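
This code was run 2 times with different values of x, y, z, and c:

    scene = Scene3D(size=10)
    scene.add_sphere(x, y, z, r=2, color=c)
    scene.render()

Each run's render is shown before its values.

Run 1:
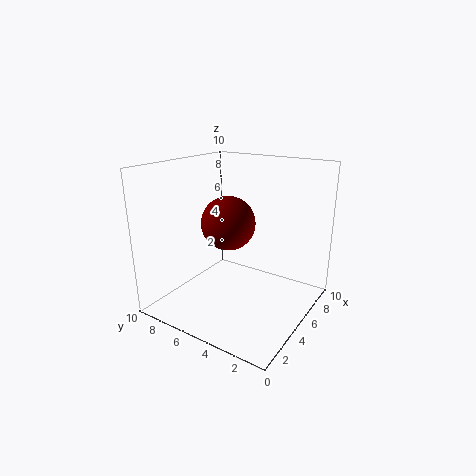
x = 6
y = 6.5
z = 5.5
c = 'maroon'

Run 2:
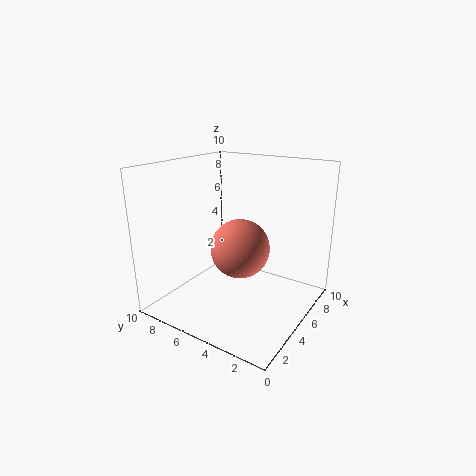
x = 4.5
y = 4.5
z = 4.5
c = 'salmon'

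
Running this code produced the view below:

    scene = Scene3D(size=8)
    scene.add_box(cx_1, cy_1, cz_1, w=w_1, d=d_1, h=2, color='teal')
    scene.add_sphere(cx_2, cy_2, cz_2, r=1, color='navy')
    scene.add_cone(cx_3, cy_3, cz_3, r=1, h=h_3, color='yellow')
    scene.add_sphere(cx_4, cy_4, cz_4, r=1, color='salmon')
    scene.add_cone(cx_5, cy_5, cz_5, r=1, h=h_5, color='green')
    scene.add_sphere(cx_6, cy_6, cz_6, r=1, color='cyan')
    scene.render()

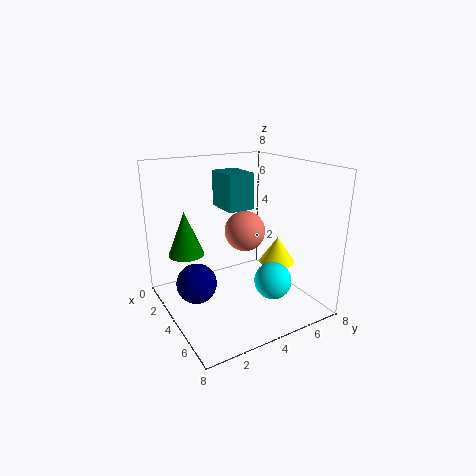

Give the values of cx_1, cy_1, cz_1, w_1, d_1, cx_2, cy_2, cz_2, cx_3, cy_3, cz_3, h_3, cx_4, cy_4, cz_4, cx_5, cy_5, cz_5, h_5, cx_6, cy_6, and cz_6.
cx_1 = 2, cy_1 = 3.5, cz_1 = 5.5, w_1 = 2, d_1 = 1.5, cx_2 = 5, cy_2 = 1, cz_2 = 2.5, cx_3 = 5, cy_3 = 6, cz_3 = 2.5, h_3 = 1.5, cx_4 = 5.5, cy_4 = 3.5, cz_4 = 5, cx_5 = 2.5, cy_5 = 1.5, cz_5 = 3, h_5 = 2.5, cx_6 = 6, cy_6 = 5, cz_6 = 2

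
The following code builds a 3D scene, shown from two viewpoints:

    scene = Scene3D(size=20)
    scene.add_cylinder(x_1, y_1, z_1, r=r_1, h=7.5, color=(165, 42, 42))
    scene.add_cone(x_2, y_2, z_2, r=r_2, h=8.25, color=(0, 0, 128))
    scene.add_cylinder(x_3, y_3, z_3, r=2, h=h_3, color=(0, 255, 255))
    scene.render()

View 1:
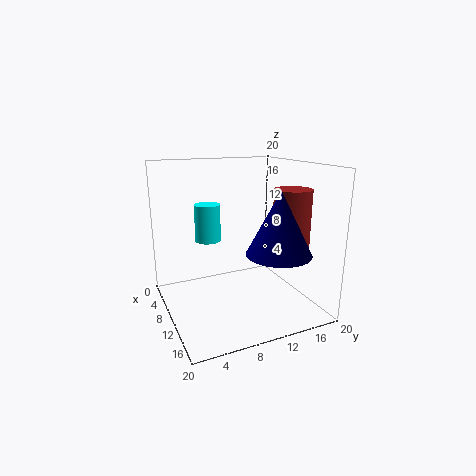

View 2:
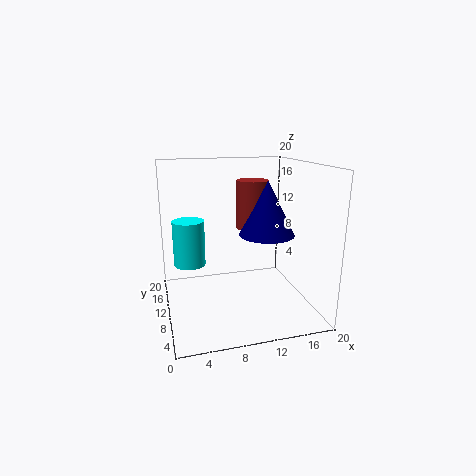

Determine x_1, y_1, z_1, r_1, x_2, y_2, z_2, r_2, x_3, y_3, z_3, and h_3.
x_1 = 14
y_1 = 16
z_1 = 9.5
r_1 = 2.5
x_2 = 15.5
y_2 = 13.25
z_2 = 9
r_2 = 4.25
x_3 = 3
y_3 = 8
z_3 = 7.75
h_3 = 5.75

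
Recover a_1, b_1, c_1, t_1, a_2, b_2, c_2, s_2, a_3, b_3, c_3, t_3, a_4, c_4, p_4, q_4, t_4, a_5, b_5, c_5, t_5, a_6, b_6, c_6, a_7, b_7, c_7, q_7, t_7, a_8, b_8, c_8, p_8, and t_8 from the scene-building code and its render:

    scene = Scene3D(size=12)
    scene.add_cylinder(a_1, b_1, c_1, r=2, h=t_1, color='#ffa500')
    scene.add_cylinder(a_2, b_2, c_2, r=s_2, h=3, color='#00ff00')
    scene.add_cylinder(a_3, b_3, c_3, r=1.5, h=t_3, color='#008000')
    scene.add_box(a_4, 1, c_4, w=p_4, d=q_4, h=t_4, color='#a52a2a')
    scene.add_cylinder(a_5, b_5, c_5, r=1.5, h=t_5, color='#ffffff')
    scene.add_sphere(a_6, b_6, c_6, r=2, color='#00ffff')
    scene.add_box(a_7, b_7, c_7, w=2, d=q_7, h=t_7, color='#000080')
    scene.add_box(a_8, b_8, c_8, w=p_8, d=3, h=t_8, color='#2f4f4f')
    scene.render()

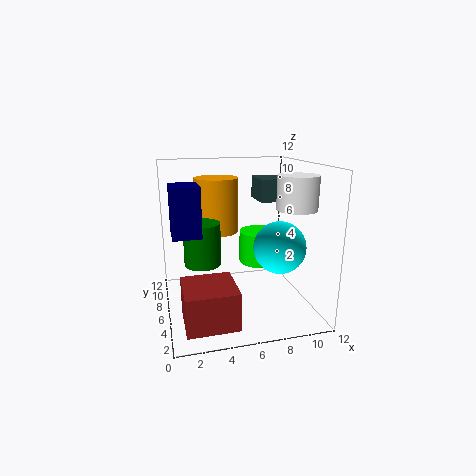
a_1 = 5; b_1 = 10; c_1 = 5.5; t_1 = 5; a_2 = 9; b_2 = 9; c_2 = 2.5; s_2 = 2; a_3 = 3; b_3 = 6; c_3 = 4; t_3 = 3.5; a_4 = 1; c_4 = 0.5; p_4 = 4; q_4 = 4; t_4 = 3; a_5 = 9.5; b_5 = 2.5; c_5 = 9; t_5 = 2.5; a_6 = 8.5; b_6 = 3; c_6 = 6; a_7 = 0.5; b_7 = 2; c_7 = 7.5; q_7 = 2.5; t_7 = 3.5; a_8 = 8.5; b_8 = 7.5; c_8 = 8.5; p_8 = 3.5; t_8 = 2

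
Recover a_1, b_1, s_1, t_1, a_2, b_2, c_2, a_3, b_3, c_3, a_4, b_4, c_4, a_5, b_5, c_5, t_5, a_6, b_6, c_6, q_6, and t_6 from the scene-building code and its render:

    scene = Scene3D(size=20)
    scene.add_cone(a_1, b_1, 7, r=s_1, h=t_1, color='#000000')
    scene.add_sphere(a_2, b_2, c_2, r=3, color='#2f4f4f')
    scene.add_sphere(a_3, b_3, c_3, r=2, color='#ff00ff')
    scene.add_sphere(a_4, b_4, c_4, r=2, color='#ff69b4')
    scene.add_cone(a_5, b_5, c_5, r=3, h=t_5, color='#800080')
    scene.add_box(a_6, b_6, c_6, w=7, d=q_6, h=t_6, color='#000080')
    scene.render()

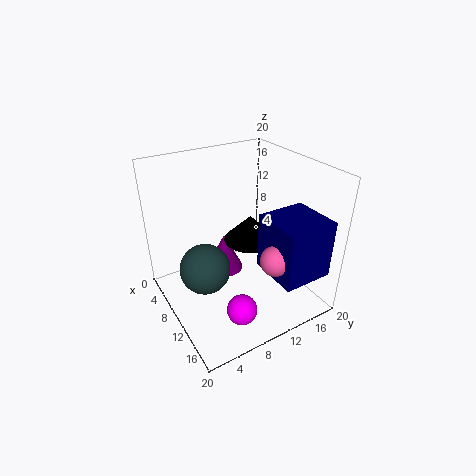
a_1 = 7; b_1 = 14; s_1 = 4; t_1 = 4; a_2 = 14; b_2 = 3; c_2 = 10; a_3 = 16; b_3 = 7; c_3 = 3; a_4 = 16; b_4 = 12; c_4 = 9; a_5 = 4; b_5 = 11; c_5 = 1; t_5 = 6; a_6 = 12; b_6 = 12; c_6 = 6; q_6 = 7; t_6 = 8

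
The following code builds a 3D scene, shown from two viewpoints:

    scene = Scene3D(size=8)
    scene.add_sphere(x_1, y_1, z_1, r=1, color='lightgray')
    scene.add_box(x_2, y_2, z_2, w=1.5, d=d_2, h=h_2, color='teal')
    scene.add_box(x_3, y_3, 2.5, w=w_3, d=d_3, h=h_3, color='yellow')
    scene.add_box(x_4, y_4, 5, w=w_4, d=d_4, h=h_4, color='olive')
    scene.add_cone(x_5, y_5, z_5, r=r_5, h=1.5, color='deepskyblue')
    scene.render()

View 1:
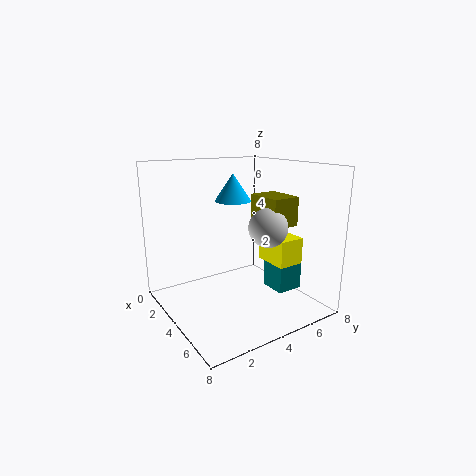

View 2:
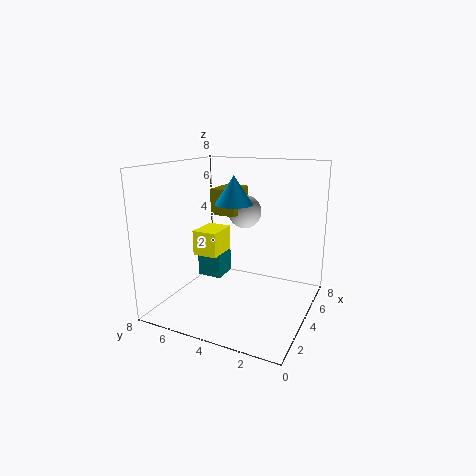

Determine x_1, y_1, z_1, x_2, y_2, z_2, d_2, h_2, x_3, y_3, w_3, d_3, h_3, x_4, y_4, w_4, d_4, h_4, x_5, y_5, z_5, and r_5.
x_1 = 6; y_1 = 4.5; z_1 = 5; x_2 = 4.5; y_2 = 5.5; z_2 = 1; d_2 = 1.5; h_2 = 1.5; x_3 = 4; y_3 = 5.5; w_3 = 2; d_3 = 1.5; h_3 = 1.5; x_4 = 4.5; y_4 = 4.5; w_4 = 2; d_4 = 1.5; h_4 = 1.5; x_5 = 3.5; y_5 = 4; z_5 = 6; r_5 = 1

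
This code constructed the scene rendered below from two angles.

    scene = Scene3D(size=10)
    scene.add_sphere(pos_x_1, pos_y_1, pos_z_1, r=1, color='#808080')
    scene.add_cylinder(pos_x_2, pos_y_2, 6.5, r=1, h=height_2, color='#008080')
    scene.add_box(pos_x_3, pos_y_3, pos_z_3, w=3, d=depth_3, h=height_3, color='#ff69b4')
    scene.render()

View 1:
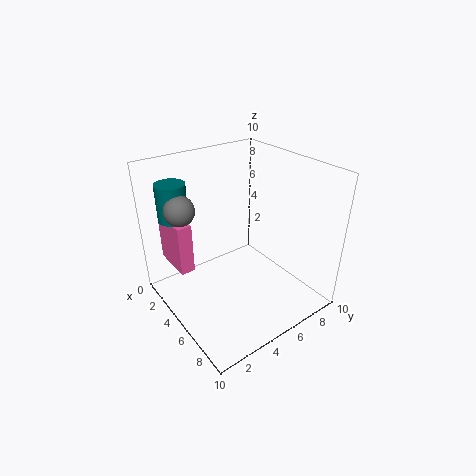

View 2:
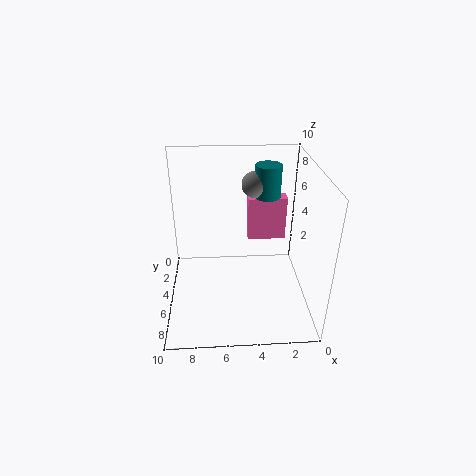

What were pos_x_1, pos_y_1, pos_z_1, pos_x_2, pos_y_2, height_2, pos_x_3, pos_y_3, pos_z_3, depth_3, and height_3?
pos_x_1 = 3.5
pos_y_1 = 1.5
pos_z_1 = 7.5
pos_x_2 = 2.5
pos_y_2 = 1.5
height_2 = 2.5
pos_x_3 = 1
pos_y_3 = 1
pos_z_3 = 3
depth_3 = 1
height_3 = 3.5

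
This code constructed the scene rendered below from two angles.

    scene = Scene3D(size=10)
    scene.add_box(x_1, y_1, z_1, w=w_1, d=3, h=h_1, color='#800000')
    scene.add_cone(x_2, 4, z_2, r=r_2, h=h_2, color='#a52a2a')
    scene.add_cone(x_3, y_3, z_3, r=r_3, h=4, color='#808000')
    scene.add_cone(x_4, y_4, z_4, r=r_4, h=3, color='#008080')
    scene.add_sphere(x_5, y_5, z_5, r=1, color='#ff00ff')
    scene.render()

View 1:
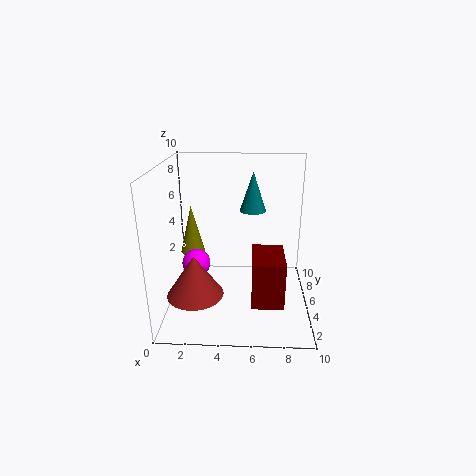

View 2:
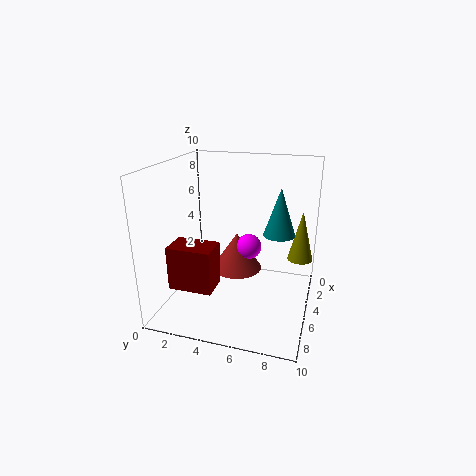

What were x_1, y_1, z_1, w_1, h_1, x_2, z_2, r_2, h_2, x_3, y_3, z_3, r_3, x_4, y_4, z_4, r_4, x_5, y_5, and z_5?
x_1 = 6
y_1 = 1
z_1 = 2
w_1 = 2
h_1 = 3
x_2 = 2
z_2 = 1
r_2 = 2
h_2 = 3
x_3 = 1
y_3 = 9
z_3 = 2
r_3 = 1
x_4 = 6
y_4 = 8
z_4 = 6
r_4 = 1
x_5 = 2
y_5 = 5
z_5 = 3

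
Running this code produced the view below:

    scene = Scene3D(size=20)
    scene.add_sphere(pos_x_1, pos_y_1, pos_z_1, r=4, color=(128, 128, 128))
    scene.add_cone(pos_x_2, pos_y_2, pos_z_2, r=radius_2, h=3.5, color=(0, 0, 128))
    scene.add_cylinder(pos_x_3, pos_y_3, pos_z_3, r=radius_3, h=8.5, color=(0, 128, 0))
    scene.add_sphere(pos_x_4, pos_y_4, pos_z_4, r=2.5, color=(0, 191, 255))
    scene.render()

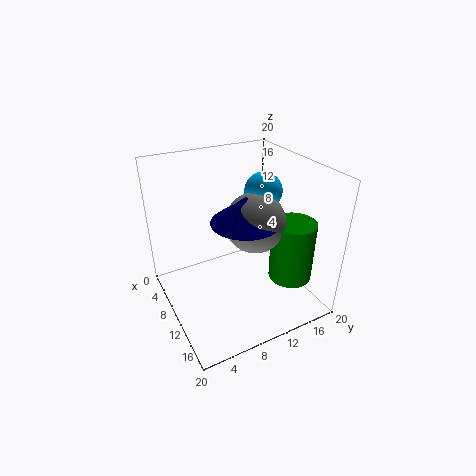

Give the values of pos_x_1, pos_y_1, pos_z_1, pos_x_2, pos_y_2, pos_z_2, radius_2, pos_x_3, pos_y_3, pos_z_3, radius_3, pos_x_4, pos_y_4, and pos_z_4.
pos_x_1 = 12, pos_y_1 = 11.5, pos_z_1 = 13, pos_x_2 = 12, pos_y_2 = 10, pos_z_2 = 13.5, radius_2 = 4.5, pos_x_3 = 14.5, pos_y_3 = 16, pos_z_3 = 4.5, radius_3 = 3, pos_x_4 = 10.5, pos_y_4 = 13.5, pos_z_4 = 16.5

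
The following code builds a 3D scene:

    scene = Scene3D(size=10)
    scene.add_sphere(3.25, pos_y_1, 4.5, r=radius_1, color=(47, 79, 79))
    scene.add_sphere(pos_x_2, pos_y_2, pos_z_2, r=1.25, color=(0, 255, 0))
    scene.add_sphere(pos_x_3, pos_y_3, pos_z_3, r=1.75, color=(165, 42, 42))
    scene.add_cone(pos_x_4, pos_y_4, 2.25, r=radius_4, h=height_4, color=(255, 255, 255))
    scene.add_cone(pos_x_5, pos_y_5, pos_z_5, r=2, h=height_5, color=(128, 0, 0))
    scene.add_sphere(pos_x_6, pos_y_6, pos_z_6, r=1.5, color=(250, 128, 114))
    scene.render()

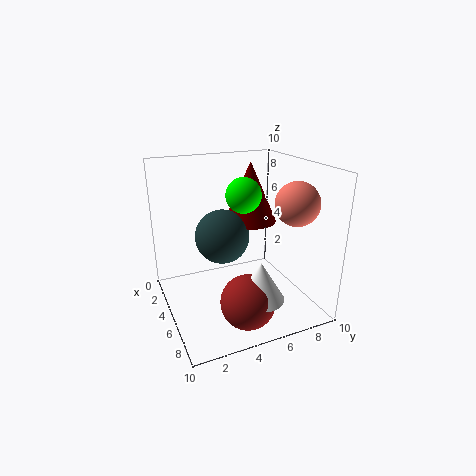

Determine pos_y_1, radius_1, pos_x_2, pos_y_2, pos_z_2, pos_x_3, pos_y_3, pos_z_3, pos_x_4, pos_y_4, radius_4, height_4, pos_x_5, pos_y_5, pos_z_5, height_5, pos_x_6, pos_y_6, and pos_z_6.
pos_y_1 = 4.5; radius_1 = 2; pos_x_2 = 4.25; pos_y_2 = 5.75; pos_z_2 = 7.75; pos_x_3 = 8.25; pos_y_3 = 4.25; pos_z_3 = 2; pos_x_4 = 8.5; pos_y_4 = 5; radius_4 = 1.5; height_4 = 2.5; pos_x_5 = 2.75; pos_y_5 = 7; pos_z_5 = 5.25; height_5 = 4.5; pos_x_6 = 6.75; pos_y_6 = 8.5; pos_z_6 = 7.5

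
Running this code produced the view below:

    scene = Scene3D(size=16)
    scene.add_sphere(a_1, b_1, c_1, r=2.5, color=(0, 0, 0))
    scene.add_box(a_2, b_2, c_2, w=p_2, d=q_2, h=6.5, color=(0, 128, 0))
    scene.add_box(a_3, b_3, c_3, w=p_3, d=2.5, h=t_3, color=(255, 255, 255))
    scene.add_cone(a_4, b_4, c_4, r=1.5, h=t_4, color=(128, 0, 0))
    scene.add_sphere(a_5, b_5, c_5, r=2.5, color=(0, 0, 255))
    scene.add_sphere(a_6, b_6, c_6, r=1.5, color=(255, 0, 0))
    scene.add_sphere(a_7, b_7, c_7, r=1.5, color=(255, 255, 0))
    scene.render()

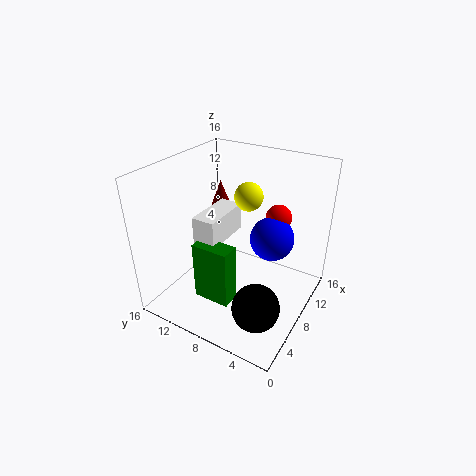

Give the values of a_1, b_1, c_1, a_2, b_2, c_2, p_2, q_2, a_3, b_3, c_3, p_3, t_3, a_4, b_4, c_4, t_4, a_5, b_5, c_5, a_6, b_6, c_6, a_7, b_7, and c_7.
a_1 = 4, b_1 = 3.5, c_1 = 3, a_2 = 3, b_2 = 6.5, c_2 = 2.5, p_2 = 2, q_2 = 4, a_3 = 4, b_3 = 8.5, c_3 = 8.5, p_3 = 5.5, t_3 = 3, a_4 = 13, b_4 = 13.5, c_4 = 8, t_4 = 4, a_5 = 10.5, b_5 = 5, c_5 = 7.5, a_6 = 12, b_6 = 5, c_6 = 9.5, a_7 = 8.5, b_7 = 7, c_7 = 13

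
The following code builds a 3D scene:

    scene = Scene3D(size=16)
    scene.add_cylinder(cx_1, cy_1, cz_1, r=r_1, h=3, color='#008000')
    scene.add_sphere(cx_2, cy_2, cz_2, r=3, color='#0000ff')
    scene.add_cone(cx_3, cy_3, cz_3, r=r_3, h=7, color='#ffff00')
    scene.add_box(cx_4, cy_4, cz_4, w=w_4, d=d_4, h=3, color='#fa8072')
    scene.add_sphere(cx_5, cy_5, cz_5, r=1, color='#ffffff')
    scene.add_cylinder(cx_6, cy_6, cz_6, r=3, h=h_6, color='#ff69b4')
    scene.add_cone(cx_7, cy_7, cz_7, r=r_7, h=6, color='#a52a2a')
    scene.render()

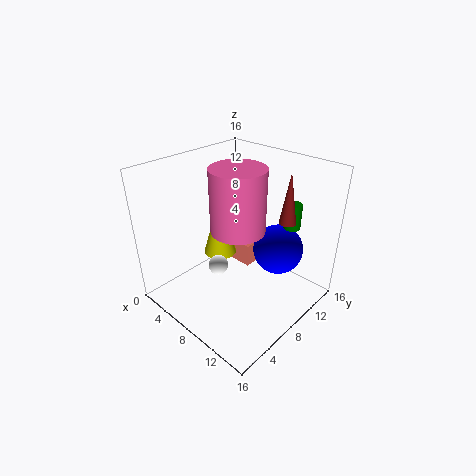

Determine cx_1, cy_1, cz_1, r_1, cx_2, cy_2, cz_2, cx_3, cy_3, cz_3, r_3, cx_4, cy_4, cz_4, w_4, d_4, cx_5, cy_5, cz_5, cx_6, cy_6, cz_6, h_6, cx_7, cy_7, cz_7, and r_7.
cx_1 = 11, cy_1 = 14, cz_1 = 8, r_1 = 1, cx_2 = 10, cy_2 = 13, cz_2 = 5, cx_3 = 4, cy_3 = 9, cz_3 = 4, r_3 = 2, cx_4 = 2, cy_4 = 12, cz_4 = 1, w_4 = 4, d_4 = 2, cx_5 = 9, cy_5 = 4, cz_5 = 7, cx_6 = 8, cy_6 = 8, cz_6 = 9, h_6 = 7, cx_7 = 11, cy_7 = 13, cz_7 = 9, r_7 = 1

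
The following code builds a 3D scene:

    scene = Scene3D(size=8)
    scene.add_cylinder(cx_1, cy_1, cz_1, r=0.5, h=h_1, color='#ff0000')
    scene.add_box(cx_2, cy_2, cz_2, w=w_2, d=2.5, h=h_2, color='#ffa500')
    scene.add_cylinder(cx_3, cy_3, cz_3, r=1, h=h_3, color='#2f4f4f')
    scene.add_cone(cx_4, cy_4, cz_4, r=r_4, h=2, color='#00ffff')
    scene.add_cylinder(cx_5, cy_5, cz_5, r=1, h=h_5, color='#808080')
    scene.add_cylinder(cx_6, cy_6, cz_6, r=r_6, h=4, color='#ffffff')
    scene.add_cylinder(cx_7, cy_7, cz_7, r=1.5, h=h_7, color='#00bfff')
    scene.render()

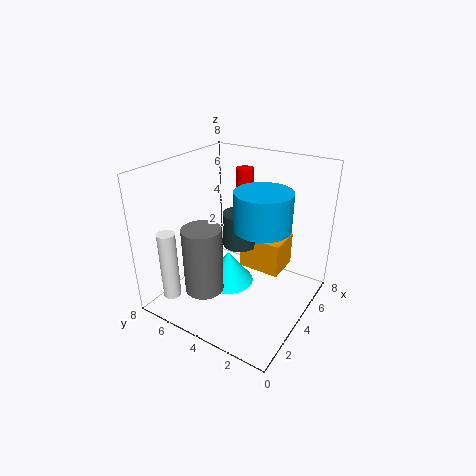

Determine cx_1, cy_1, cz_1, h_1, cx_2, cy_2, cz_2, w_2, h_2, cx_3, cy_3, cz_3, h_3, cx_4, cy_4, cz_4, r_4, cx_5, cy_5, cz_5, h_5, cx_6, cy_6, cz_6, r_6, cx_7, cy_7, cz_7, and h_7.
cx_1 = 5.5; cy_1 = 4.5; cz_1 = 6; h_1 = 1.5; cx_2 = 5; cy_2 = 2; cz_2 = 1.5; w_2 = 2; h_2 = 2; cx_3 = 5; cy_3 = 4.5; cz_3 = 3; h_3 = 2; cx_4 = 4.5; cy_4 = 5; cz_4 = 0.5; r_4 = 1.5; cx_5 = 1.5; cy_5 = 4.5; cz_5 = 2; h_5 = 3.5; cx_6 = 1.5; cy_6 = 7; cz_6 = 0.5; r_6 = 0.5; cx_7 = 4; cy_7 = 2.5; cz_7 = 5; h_7 = 2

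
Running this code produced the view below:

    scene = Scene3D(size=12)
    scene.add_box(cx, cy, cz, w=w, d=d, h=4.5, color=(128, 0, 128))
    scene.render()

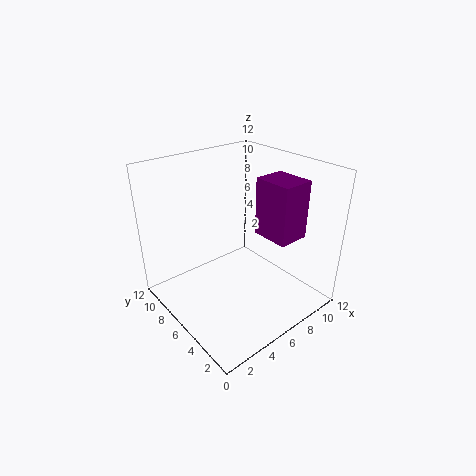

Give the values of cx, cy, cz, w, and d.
cx = 6.5, cy = 1.5, cz = 7, w = 2.5, d = 3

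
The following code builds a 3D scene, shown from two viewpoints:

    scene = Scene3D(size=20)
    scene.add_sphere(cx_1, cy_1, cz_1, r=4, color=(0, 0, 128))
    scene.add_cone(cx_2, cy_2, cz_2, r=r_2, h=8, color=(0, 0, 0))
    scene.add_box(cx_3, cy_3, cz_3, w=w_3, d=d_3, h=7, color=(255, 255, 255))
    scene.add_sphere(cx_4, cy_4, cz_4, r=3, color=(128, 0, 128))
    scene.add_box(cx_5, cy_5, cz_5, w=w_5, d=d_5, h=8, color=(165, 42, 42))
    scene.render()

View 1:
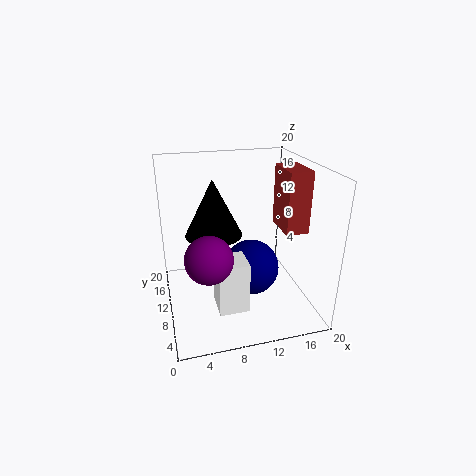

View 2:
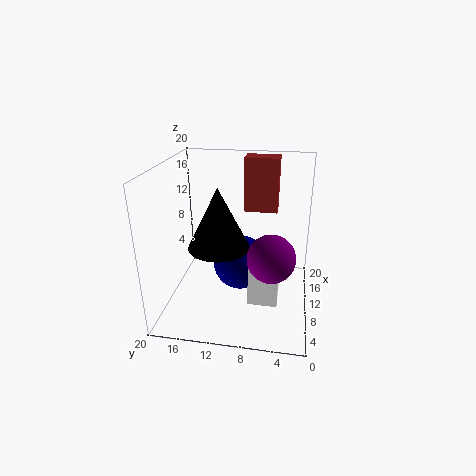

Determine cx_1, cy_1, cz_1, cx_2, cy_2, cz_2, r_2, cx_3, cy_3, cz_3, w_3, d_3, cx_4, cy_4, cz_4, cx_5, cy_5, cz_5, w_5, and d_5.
cx_1 = 12, cy_1 = 10, cz_1 = 5, cx_2 = 7, cy_2 = 12, cz_2 = 10, r_2 = 4, cx_3 = 6, cy_3 = 4, cz_3 = 2, w_3 = 4, d_3 = 4, cx_4 = 5, cy_4 = 5, cz_4 = 10, cx_5 = 15, cy_5 = 5, cz_5 = 12, w_5 = 3, d_5 = 5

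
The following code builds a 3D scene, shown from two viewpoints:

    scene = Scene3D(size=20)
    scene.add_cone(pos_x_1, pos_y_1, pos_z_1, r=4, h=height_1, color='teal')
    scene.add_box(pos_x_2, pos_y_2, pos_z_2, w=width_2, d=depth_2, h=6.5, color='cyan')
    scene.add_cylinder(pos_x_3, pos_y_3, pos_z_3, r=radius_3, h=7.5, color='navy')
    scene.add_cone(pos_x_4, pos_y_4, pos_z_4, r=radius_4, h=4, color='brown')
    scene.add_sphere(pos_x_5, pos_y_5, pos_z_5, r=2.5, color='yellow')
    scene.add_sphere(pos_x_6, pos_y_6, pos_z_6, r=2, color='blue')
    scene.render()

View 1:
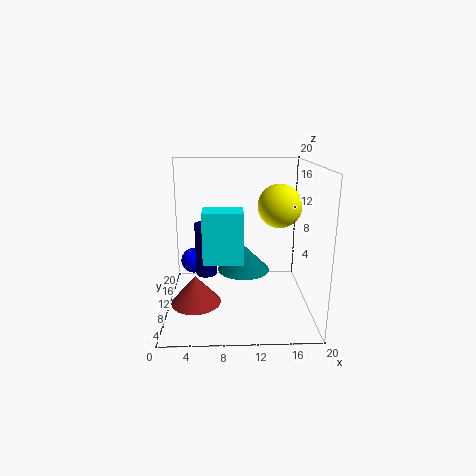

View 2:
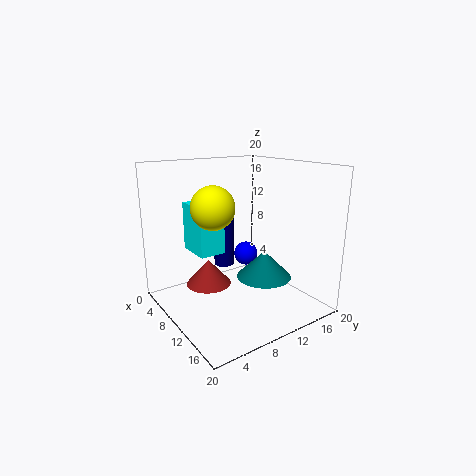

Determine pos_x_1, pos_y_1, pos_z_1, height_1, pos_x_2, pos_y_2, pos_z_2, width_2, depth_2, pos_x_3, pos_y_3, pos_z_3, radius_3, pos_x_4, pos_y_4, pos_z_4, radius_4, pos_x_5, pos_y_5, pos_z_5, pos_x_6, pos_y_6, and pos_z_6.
pos_x_1 = 11, pos_y_1 = 14, pos_z_1 = 3.5, height_1 = 4, pos_x_2 = 5.5, pos_y_2 = 4, pos_z_2 = 8.5, width_2 = 5, depth_2 = 3.5, pos_x_3 = 5.5, pos_y_3 = 10.5, pos_z_3 = 4.5, radius_3 = 1.5, pos_x_4 = 4, pos_y_4 = 8.5, pos_z_4 = 1, radius_4 = 3.5, pos_x_5 = 14.5, pos_y_5 = 3.5, pos_z_5 = 16, pos_x_6 = 3, pos_y_6 = 16.5, pos_z_6 = 4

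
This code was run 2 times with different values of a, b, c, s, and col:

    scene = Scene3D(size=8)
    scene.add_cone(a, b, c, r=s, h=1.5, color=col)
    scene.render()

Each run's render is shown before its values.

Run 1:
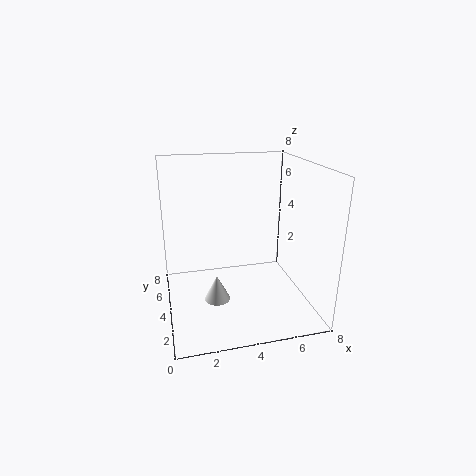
a = 2.75, b = 4, c = 0.25, s = 0.75, col = 'white'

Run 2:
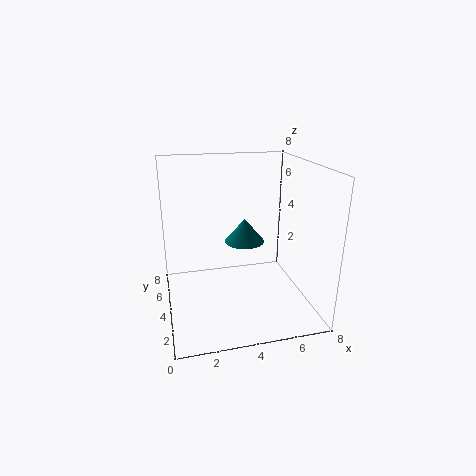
a = 5, b = 6.25, c = 2.75, s = 1.25, col = 'teal'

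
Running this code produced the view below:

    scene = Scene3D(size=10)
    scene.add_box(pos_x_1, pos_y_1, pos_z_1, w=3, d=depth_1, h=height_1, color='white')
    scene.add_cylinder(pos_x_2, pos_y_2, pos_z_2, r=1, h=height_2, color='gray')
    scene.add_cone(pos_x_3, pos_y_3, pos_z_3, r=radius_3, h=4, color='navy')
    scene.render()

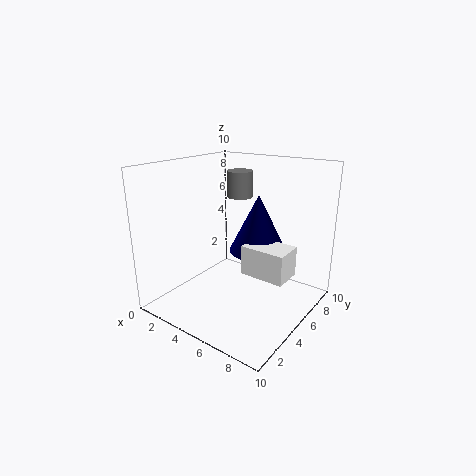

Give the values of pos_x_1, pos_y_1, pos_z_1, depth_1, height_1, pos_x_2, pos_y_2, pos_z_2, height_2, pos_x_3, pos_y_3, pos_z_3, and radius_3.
pos_x_1 = 6
pos_y_1 = 4
pos_z_1 = 3
depth_1 = 2
height_1 = 2
pos_x_2 = 3
pos_y_2 = 8
pos_z_2 = 7
height_2 = 2
pos_x_3 = 6
pos_y_3 = 6
pos_z_3 = 4
radius_3 = 2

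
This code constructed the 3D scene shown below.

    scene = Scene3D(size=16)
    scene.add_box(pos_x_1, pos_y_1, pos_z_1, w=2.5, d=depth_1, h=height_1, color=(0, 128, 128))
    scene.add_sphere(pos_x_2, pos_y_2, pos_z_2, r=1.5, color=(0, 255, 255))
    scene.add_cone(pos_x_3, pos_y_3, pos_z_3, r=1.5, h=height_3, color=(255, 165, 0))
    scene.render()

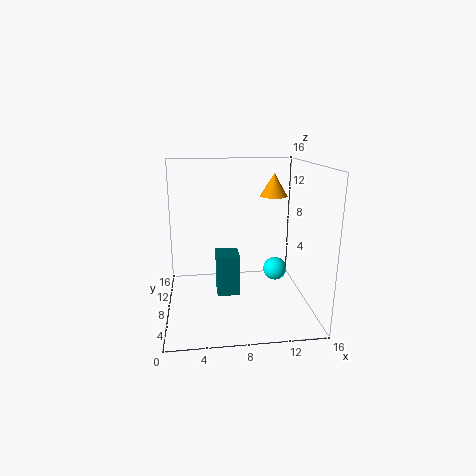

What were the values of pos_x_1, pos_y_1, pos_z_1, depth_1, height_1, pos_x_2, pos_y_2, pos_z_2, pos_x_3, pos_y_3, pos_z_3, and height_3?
pos_x_1 = 5.5; pos_y_1 = 6; pos_z_1 = 2; depth_1 = 3; height_1 = 4.5; pos_x_2 = 13.5; pos_y_2 = 12.5; pos_z_2 = 2; pos_x_3 = 12; pos_y_3 = 8.5; pos_z_3 = 12.5; height_3 = 2.5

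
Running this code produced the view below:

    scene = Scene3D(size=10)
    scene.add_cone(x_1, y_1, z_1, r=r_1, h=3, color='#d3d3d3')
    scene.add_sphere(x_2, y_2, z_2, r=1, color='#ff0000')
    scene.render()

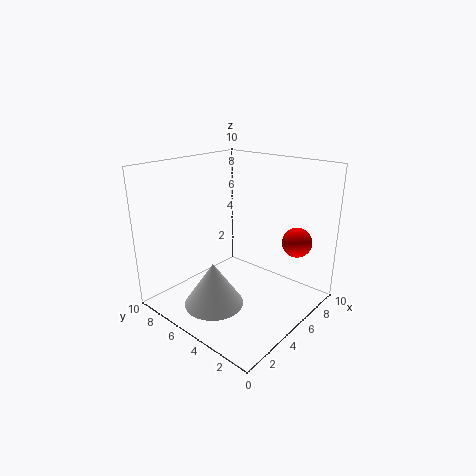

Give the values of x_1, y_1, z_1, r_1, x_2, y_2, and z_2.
x_1 = 2.5
y_1 = 5
z_1 = 1
r_1 = 2
x_2 = 7
y_2 = 1.5
z_2 = 5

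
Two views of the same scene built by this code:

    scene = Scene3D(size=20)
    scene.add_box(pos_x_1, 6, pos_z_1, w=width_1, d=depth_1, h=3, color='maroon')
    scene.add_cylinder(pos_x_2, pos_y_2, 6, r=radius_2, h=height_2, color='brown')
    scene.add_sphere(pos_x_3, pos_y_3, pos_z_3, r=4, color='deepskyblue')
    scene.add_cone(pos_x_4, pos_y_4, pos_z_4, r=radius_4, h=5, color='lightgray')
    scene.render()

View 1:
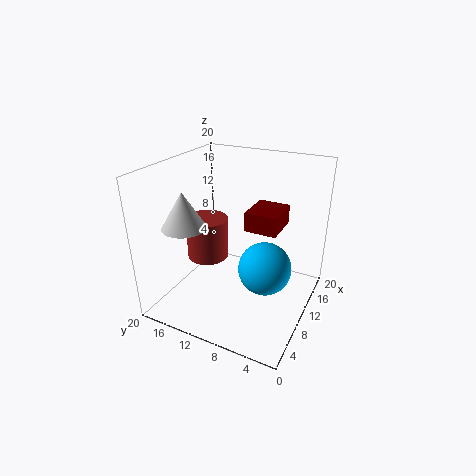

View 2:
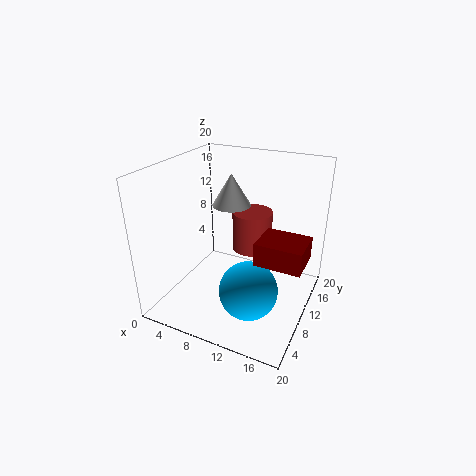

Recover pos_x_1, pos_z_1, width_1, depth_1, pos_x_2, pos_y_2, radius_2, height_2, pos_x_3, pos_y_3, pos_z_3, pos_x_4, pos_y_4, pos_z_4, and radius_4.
pos_x_1 = 14; pos_z_1 = 9; width_1 = 6; depth_1 = 5; pos_x_2 = 10; pos_y_2 = 15; radius_2 = 3; height_2 = 6; pos_x_3 = 13; pos_y_3 = 7; pos_z_3 = 4; pos_x_4 = 6; pos_y_4 = 16; pos_z_4 = 12; radius_4 = 3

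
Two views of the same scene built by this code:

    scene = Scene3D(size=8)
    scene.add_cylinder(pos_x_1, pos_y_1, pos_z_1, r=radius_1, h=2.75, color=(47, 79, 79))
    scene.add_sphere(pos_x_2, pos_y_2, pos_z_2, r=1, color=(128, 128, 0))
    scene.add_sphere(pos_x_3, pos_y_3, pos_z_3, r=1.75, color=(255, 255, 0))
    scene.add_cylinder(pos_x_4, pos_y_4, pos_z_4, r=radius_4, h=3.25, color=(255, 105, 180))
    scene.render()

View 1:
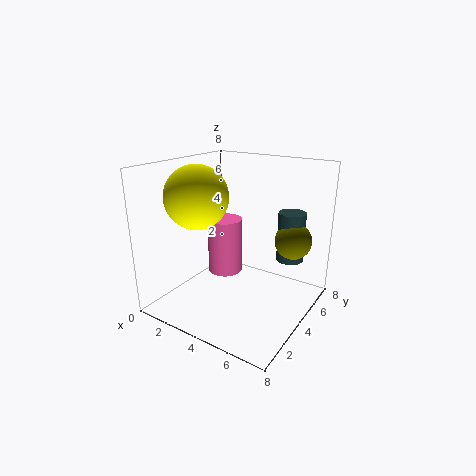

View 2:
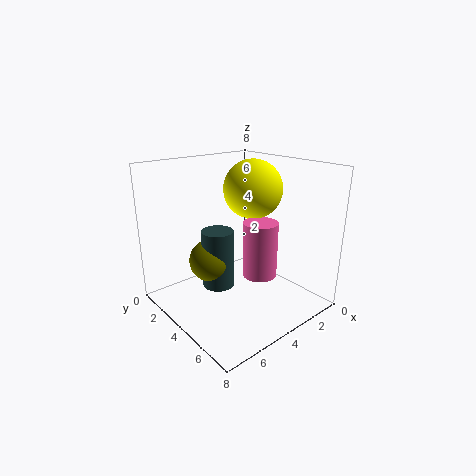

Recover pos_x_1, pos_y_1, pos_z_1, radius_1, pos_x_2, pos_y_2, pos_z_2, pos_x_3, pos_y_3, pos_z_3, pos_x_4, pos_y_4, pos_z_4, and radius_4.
pos_x_1 = 6.5
pos_y_1 = 5.5
pos_z_1 = 2.75
radius_1 = 0.75
pos_x_2 = 6.75
pos_y_2 = 5.25
pos_z_2 = 4
pos_x_3 = 2
pos_y_3 = 3
pos_z_3 = 6.25
pos_x_4 = 2.75
pos_y_4 = 4.5
pos_z_4 = 1.5
radius_4 = 1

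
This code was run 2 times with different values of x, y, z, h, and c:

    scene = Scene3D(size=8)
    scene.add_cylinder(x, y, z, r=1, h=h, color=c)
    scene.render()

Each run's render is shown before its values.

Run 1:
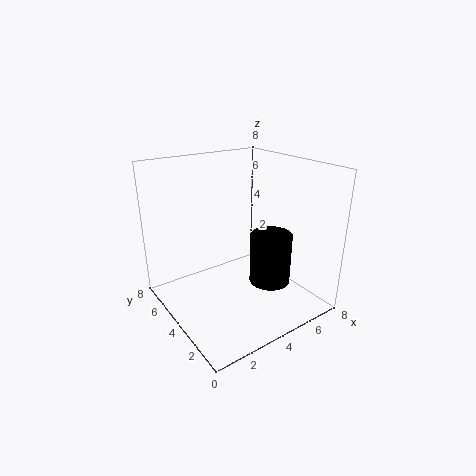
x = 4
y = 1.25
z = 2.75
h = 2.5
c = 'black'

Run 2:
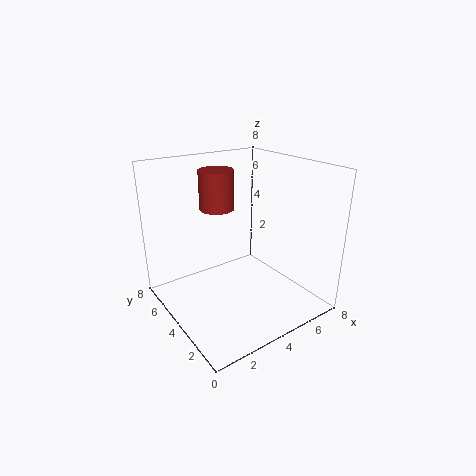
x = 3.75
y = 5.75
z = 5.25
h = 2.25
c = 'brown'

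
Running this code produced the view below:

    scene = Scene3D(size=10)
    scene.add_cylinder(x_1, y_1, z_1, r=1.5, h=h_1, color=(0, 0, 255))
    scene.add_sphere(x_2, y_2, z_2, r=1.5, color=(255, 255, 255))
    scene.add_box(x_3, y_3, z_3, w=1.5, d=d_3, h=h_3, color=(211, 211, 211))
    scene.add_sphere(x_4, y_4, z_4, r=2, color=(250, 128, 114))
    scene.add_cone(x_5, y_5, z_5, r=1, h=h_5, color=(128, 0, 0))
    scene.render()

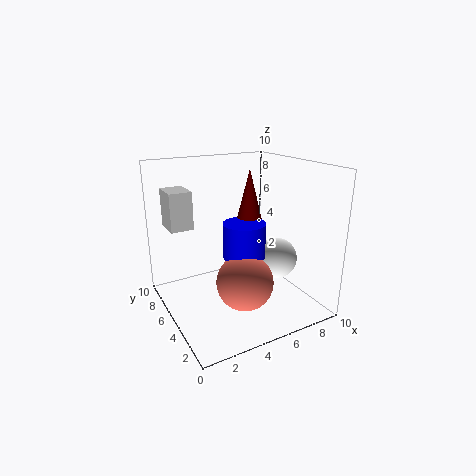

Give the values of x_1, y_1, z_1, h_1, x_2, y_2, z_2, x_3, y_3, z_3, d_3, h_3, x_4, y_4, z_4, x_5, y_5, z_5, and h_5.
x_1 = 5.5; y_1 = 5; z_1 = 3.5; h_1 = 2.5; x_2 = 8; y_2 = 4.5; z_2 = 3; x_3 = 0.5; y_3 = 5.5; z_3 = 6; d_3 = 2; h_3 = 2.5; x_4 = 5; y_4 = 4; z_4 = 2; x_5 = 6.5; y_5 = 6; z_5 = 5.5; h_5 = 4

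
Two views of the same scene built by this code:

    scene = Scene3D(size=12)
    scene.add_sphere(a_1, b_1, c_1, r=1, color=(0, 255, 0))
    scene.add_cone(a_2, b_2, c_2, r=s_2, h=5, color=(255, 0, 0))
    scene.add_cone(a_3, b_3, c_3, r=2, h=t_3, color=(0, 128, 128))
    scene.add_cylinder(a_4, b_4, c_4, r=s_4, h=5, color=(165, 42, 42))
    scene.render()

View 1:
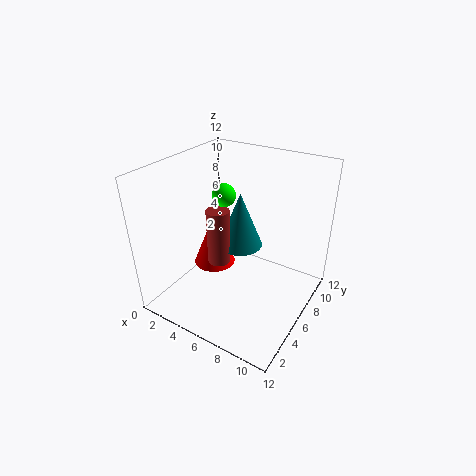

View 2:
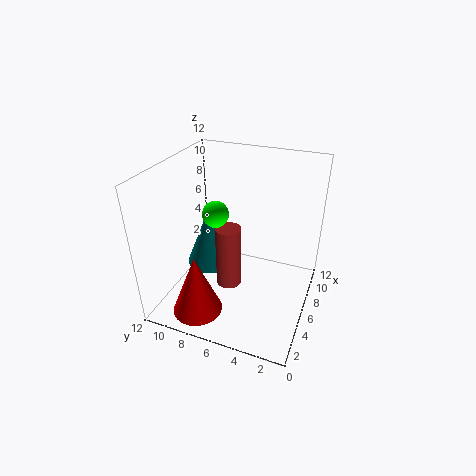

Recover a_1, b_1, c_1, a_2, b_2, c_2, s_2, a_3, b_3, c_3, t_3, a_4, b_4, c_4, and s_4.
a_1 = 4, b_1 = 7, c_1 = 9, a_2 = 2, b_2 = 8, c_2 = 1, s_2 = 2, a_3 = 5, b_3 = 8, c_3 = 4, t_3 = 5, a_4 = 4, b_4 = 6, c_4 = 3, s_4 = 1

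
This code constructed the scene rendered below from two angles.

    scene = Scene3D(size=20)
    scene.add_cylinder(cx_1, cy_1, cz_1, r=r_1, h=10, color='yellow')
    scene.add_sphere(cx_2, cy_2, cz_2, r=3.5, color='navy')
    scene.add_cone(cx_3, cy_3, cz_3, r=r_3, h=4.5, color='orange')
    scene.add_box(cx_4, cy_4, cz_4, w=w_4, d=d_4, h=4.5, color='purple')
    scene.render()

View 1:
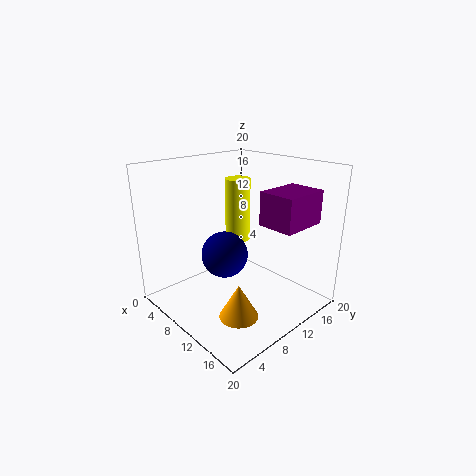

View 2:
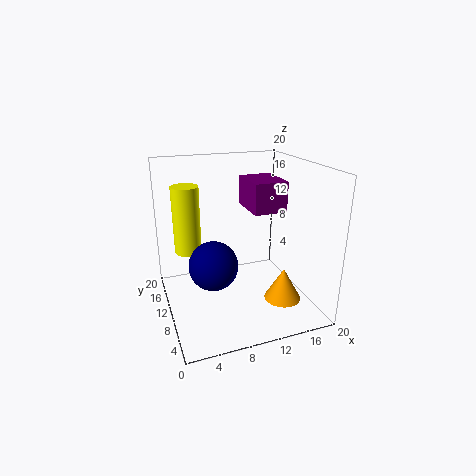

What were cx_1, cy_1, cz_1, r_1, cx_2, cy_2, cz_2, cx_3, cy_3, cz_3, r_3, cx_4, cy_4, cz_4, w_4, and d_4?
cx_1 = 4, cy_1 = 15.5, cz_1 = 6.5, r_1 = 2, cx_2 = 6.5, cy_2 = 10.5, cz_2 = 6, cx_3 = 15, cy_3 = 5.5, cz_3 = 2, r_3 = 2.5, cx_4 = 13, cy_4 = 11, cz_4 = 12.5, w_4 = 5, d_4 = 6.5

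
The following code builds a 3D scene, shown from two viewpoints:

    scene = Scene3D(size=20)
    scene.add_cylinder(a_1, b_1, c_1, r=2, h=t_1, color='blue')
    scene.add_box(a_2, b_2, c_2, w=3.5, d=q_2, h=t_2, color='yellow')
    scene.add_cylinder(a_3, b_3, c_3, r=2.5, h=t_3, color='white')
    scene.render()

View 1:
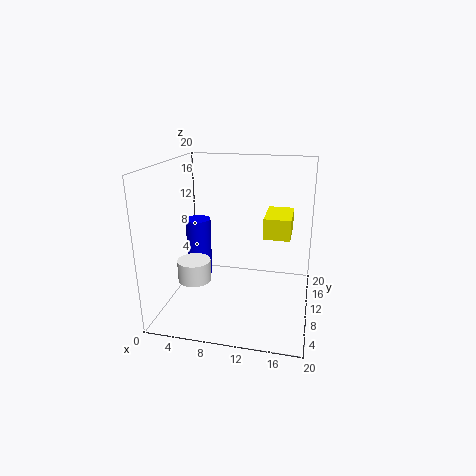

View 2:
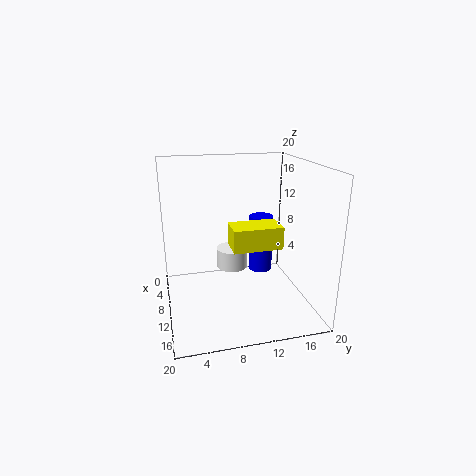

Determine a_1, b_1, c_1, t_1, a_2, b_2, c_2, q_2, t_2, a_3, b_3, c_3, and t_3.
a_1 = 2
b_1 = 16
c_1 = 0.75
t_1 = 9.5
a_2 = 13.75
b_2 = 7.75
c_2 = 11
q_2 = 6
t_2 = 2.75
a_3 = 3
b_3 = 10.75
c_3 = 2.25
t_3 = 3.25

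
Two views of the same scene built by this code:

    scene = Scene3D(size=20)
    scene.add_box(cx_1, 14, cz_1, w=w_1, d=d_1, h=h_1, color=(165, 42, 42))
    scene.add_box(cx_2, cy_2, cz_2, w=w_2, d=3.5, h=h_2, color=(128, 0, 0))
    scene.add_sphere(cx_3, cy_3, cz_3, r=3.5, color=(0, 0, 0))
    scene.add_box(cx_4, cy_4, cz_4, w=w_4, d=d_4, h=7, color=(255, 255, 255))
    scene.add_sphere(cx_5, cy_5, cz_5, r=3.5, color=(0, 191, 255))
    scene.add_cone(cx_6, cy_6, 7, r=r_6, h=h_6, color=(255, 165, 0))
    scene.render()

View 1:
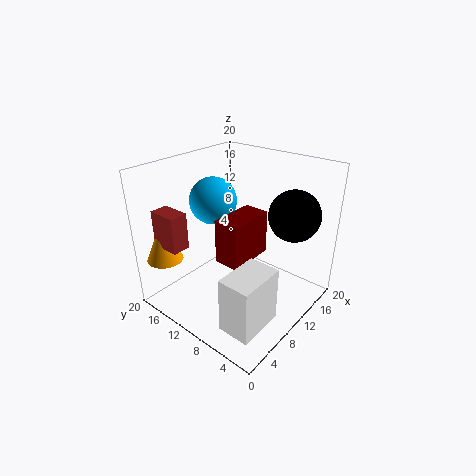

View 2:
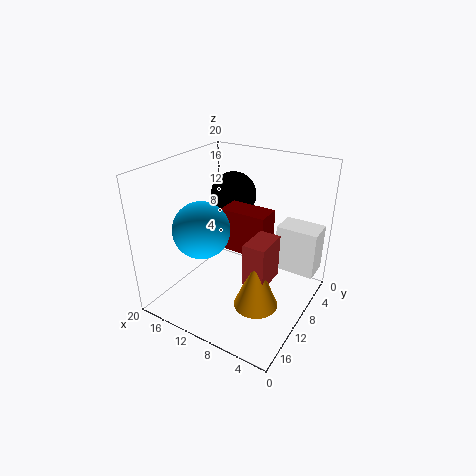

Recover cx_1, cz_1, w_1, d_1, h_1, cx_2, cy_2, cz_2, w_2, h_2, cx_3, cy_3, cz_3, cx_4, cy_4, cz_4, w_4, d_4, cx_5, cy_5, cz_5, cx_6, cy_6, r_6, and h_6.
cx_1 = 2, cz_1 = 9.5, w_1 = 2.5, d_1 = 4, h_1 = 5, cx_2 = 6, cy_2 = 7, cz_2 = 8, w_2 = 6.5, h_2 = 6, cx_3 = 14.5, cy_3 = 4, cz_3 = 13.5, cx_4 = 0.5, cy_4 = 1, cz_4 = 3.5, w_4 = 6, d_4 = 4, cx_5 = 11.5, cy_5 = 16, cz_5 = 13.5, cx_6 = 3, cy_6 = 17.5, r_6 = 2.5, h_6 = 6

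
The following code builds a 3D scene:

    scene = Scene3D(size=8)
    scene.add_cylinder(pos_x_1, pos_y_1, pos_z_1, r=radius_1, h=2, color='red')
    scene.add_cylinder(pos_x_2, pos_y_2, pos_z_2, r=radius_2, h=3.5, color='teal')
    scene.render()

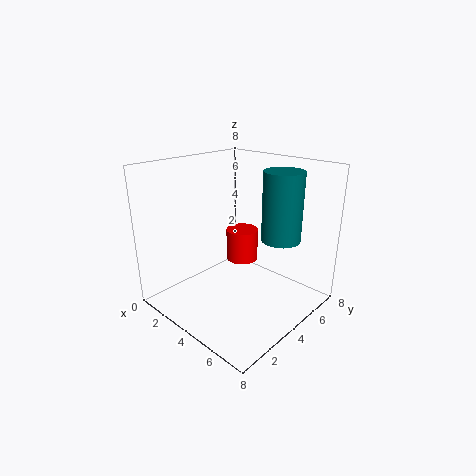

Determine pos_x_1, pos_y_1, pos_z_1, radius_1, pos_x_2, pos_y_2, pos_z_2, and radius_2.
pos_x_1 = 2.5, pos_y_1 = 6, pos_z_1 = 1.5, radius_1 = 1, pos_x_2 = 6.5, pos_y_2 = 4.5, pos_z_2 = 4.5, radius_2 = 1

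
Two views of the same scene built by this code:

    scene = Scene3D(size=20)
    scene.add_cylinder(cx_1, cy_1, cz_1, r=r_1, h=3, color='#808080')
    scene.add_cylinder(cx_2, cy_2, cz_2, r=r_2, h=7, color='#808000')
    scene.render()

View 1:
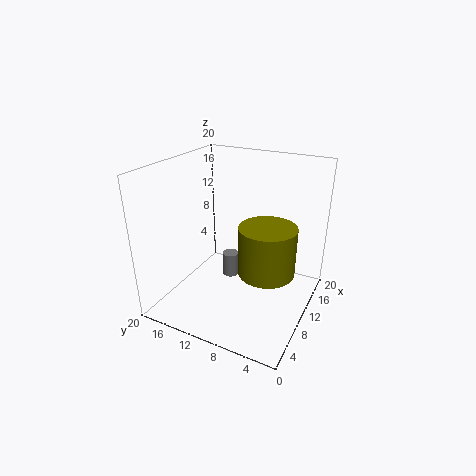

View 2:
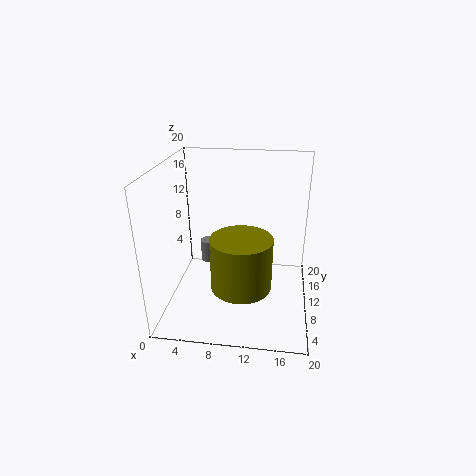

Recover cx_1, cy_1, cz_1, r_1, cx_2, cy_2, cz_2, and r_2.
cx_1 = 6
cy_1 = 9
cz_1 = 7
r_1 = 1
cx_2 = 11
cy_2 = 6
cz_2 = 5
r_2 = 4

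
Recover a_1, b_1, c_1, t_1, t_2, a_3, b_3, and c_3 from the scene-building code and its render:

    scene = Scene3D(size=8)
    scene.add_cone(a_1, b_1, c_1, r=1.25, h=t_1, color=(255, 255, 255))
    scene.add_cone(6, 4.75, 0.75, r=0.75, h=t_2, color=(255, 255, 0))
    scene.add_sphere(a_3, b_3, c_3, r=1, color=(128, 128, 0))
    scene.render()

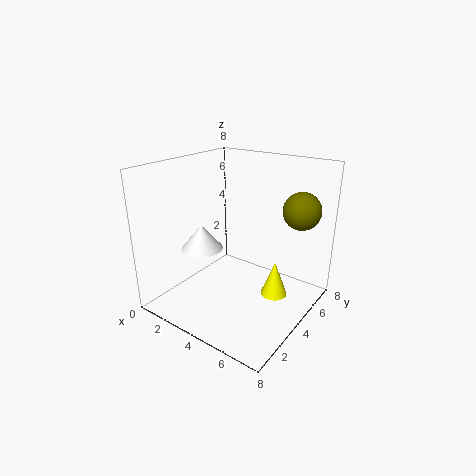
a_1 = 1.5
b_1 = 3.75
c_1 = 2.75
t_1 = 1.5
t_2 = 2
a_3 = 7
b_3 = 5.5
c_3 = 5.75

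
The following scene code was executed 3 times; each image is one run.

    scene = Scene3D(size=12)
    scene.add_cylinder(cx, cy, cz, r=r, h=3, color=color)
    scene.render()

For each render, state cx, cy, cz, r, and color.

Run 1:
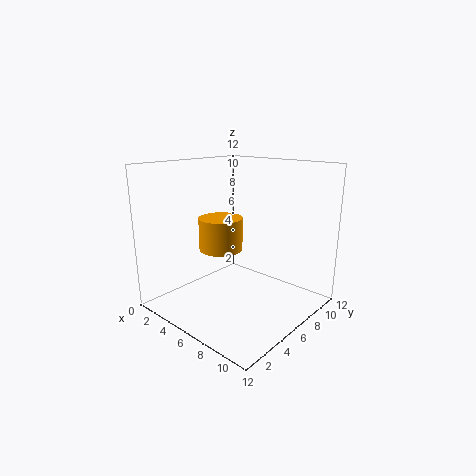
cx = 3
cy = 7
cz = 4
r = 2
color = 'orange'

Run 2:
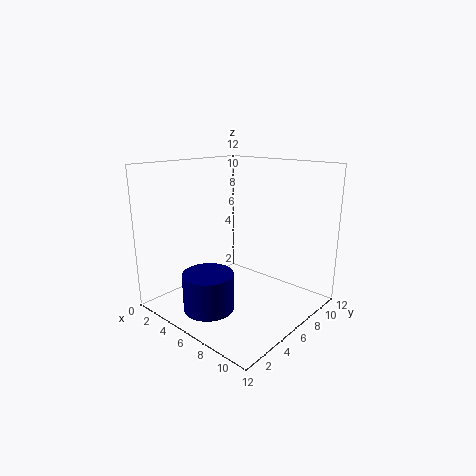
cx = 6
cy = 2.5
cz = 1
r = 2
color = 'navy'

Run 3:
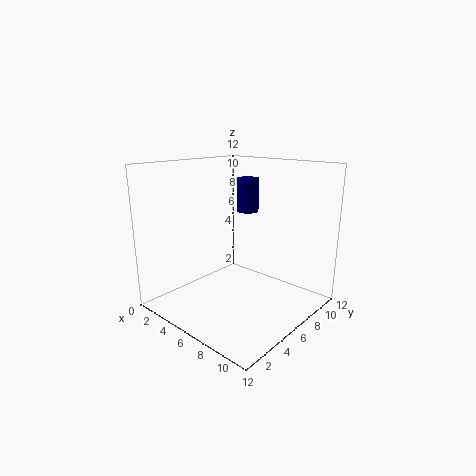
cx = 4.5
cy = 9
cz = 7.5
r = 1
color = 'navy'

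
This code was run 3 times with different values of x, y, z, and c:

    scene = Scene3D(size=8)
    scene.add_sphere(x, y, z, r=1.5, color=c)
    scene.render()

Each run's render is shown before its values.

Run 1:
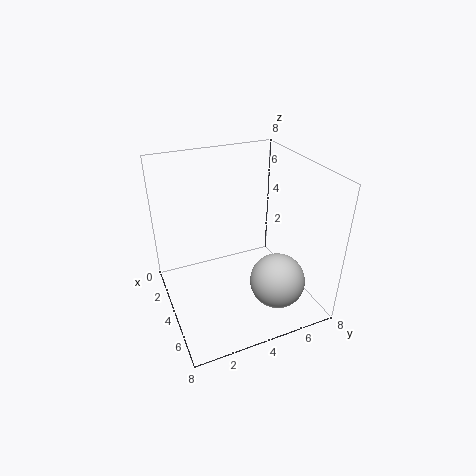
x = 6; y = 5.5; z = 2; c = 'lightgray'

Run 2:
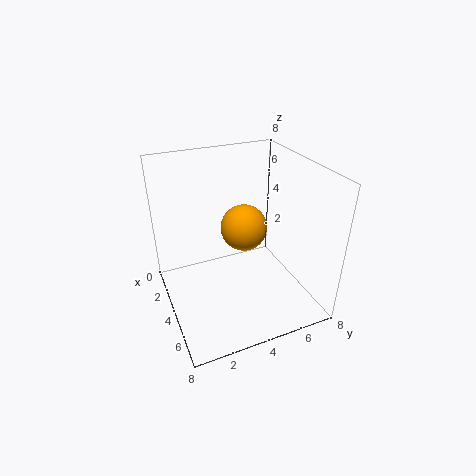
x = 1.5; y = 5.5; z = 3; c = 'orange'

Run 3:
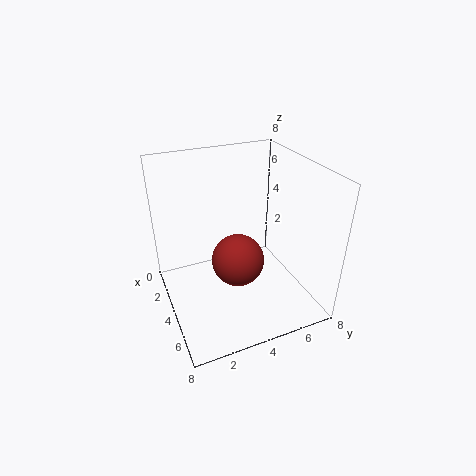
x = 4; y = 4; z = 2.5; c = 'brown'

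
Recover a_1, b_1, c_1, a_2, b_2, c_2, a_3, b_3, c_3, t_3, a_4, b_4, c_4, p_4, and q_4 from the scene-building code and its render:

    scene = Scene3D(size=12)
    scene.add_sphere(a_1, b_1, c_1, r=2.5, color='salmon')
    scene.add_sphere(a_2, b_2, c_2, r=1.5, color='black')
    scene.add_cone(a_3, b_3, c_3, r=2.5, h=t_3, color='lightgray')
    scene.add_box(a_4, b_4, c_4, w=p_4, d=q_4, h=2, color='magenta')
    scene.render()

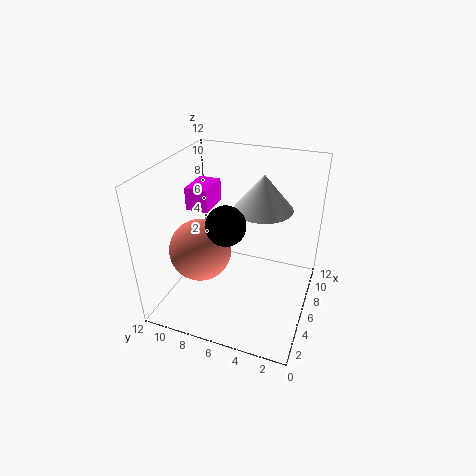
a_1 = 4
b_1 = 8.5
c_1 = 5.5
a_2 = 3.5
b_2 = 6
c_2 = 8.5
a_3 = 8
b_3 = 4.5
c_3 = 8
t_3 = 3
a_4 = 6.5
b_4 = 9
c_4 = 7.5
p_4 = 3
q_4 = 2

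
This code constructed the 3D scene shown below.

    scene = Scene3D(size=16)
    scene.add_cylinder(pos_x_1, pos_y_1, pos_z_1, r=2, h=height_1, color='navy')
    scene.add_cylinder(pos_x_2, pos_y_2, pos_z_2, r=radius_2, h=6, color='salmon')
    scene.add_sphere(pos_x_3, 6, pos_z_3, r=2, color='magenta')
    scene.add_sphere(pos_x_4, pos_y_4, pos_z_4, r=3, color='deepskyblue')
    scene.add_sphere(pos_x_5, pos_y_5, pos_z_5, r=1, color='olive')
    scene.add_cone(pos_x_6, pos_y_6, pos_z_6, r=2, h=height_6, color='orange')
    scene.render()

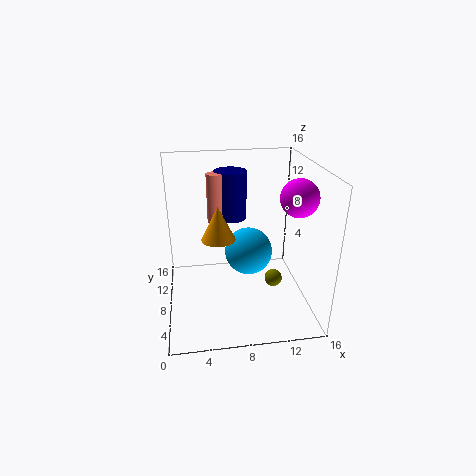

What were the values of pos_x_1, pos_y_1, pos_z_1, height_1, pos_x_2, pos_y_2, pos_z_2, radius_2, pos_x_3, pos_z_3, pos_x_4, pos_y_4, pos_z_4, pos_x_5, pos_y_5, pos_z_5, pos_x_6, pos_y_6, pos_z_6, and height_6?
pos_x_1 = 8, pos_y_1 = 14, pos_z_1 = 8, height_1 = 6, pos_x_2 = 6, pos_y_2 = 13, pos_z_2 = 8, radius_2 = 1, pos_x_3 = 14, pos_z_3 = 13, pos_x_4 = 10, pos_y_4 = 12, pos_z_4 = 4, pos_x_5 = 12, pos_y_5 = 7, pos_z_5 = 3, pos_x_6 = 6, pos_y_6 = 10, pos_z_6 = 7, height_6 = 4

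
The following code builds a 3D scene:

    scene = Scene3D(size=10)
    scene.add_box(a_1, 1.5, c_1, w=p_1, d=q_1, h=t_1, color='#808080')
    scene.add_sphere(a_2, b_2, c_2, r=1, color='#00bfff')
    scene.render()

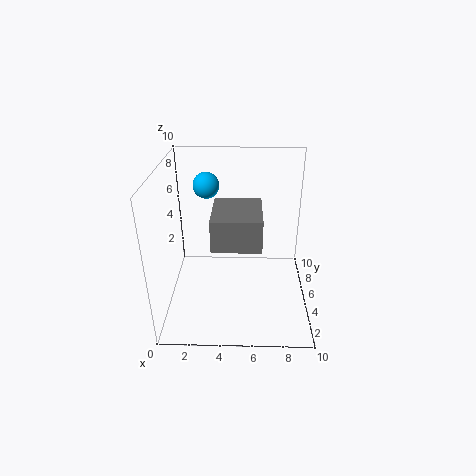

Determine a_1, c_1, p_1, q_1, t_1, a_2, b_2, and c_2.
a_1 = 3.5
c_1 = 6
p_1 = 3
q_1 = 3.5
t_1 = 2
a_2 = 2.5
b_2 = 8.5
c_2 = 7.5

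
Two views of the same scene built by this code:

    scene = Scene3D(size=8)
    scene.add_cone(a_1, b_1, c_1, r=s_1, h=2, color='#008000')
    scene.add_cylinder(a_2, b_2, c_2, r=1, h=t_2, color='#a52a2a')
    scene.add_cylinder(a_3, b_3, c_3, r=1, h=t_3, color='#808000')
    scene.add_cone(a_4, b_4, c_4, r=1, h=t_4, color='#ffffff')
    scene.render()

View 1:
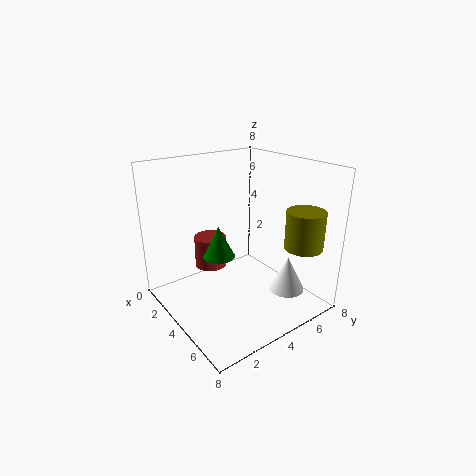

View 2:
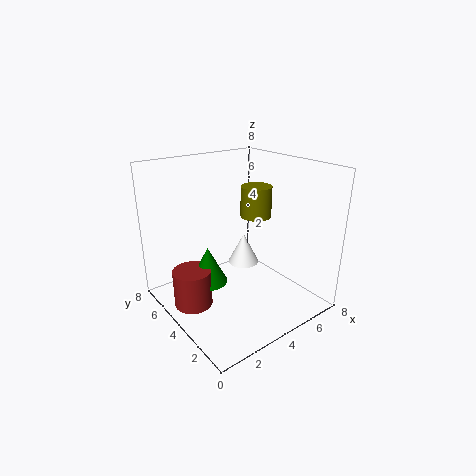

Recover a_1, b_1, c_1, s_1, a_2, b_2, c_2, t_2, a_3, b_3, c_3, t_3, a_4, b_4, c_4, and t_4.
a_1 = 2
b_1 = 4
c_1 = 2
s_1 = 1
a_2 = 1
b_2 = 4
c_2 = 1
t_2 = 2
a_3 = 7
b_3 = 6
c_3 = 4
t_3 = 2
a_4 = 6
b_4 = 6
c_4 = 1
t_4 = 2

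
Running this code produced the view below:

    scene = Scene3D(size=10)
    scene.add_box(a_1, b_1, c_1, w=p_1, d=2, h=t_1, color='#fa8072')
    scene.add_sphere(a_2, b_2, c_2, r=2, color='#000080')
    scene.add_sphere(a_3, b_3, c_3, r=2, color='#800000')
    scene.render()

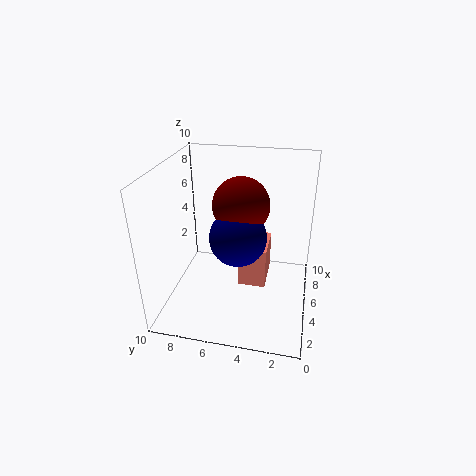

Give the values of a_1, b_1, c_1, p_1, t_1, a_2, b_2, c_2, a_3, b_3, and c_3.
a_1 = 5; b_1 = 3; c_1 = 1; p_1 = 3; t_1 = 3; a_2 = 5; b_2 = 5; c_2 = 5; a_3 = 6; b_3 = 5; c_3 = 7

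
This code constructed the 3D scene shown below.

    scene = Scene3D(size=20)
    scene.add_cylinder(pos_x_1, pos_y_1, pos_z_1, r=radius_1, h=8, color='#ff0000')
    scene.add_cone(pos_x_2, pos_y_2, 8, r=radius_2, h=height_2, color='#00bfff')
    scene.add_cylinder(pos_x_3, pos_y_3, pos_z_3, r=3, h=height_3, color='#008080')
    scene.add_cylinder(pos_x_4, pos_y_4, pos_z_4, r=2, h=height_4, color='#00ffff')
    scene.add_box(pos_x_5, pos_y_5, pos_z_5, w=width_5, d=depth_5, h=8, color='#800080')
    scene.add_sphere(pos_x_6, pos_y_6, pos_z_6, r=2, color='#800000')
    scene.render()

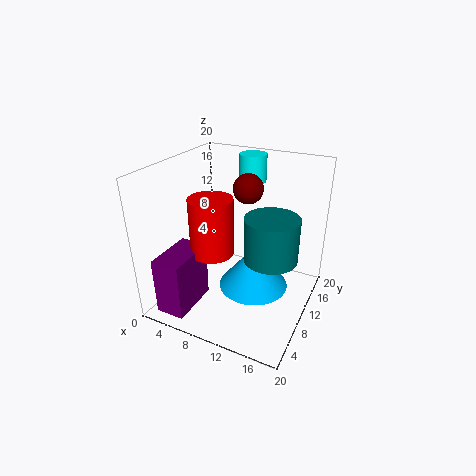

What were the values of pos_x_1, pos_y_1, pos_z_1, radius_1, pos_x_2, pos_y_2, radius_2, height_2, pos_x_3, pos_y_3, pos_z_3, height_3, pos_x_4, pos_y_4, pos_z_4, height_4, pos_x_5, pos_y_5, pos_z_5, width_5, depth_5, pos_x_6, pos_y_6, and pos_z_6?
pos_x_1 = 7, pos_y_1 = 8, pos_z_1 = 8, radius_1 = 3, pos_x_2 = 15, pos_y_2 = 4, radius_2 = 4, height_2 = 5, pos_x_3 = 17, pos_y_3 = 4, pos_z_3 = 12, height_3 = 5, pos_x_4 = 9, pos_y_4 = 17, pos_z_4 = 16, height_4 = 4, pos_x_5 = 2, pos_y_5 = 1, pos_z_5 = 1, width_5 = 4, depth_5 = 7, pos_x_6 = 11, pos_y_6 = 11, pos_z_6 = 17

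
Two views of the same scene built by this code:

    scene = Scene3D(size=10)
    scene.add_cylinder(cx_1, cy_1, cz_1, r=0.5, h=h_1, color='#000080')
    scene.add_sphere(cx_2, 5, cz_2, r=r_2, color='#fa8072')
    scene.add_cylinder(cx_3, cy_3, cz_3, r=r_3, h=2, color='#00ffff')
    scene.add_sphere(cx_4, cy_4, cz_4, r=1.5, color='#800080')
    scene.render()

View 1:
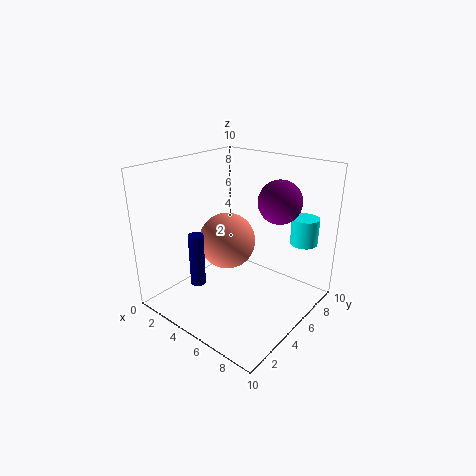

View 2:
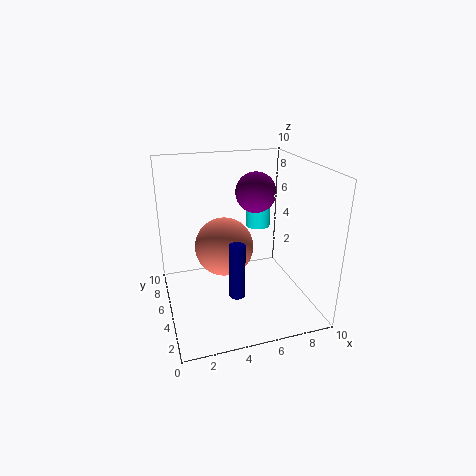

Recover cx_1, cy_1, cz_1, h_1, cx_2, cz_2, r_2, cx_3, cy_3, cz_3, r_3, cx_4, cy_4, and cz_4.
cx_1 = 4; cy_1 = 2; cz_1 = 2.5; h_1 = 3.5; cx_2 = 4; cz_2 = 4.5; r_2 = 2; cx_3 = 8; cy_3 = 9; cz_3 = 4; r_3 = 1; cx_4 = 7; cy_4 = 7; cz_4 = 7.5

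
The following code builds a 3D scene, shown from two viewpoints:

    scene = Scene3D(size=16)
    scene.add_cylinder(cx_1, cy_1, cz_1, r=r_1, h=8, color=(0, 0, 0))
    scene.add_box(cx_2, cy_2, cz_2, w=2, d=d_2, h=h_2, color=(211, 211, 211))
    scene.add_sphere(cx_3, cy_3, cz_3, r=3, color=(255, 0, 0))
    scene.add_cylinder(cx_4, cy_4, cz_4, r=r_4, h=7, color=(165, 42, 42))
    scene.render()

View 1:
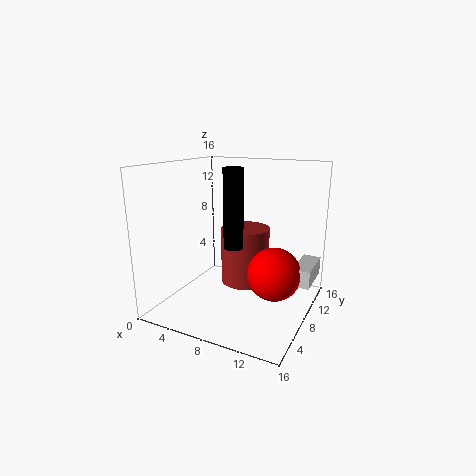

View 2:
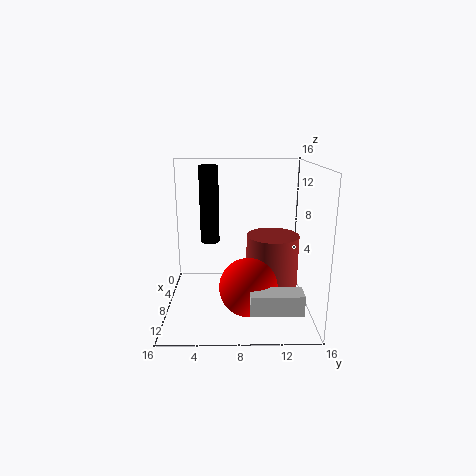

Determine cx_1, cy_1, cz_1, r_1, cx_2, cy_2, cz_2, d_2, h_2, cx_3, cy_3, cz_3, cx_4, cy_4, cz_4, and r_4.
cx_1 = 9, cy_1 = 5, cz_1 = 8, r_1 = 1, cx_2 = 14, cy_2 = 9, cz_2 = 3, d_2 = 5, h_2 = 2, cx_3 = 12, cy_3 = 9, cz_3 = 4, cx_4 = 7, cy_4 = 12, cz_4 = 1, r_4 = 3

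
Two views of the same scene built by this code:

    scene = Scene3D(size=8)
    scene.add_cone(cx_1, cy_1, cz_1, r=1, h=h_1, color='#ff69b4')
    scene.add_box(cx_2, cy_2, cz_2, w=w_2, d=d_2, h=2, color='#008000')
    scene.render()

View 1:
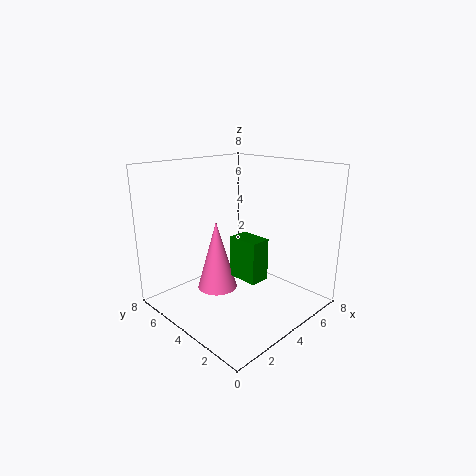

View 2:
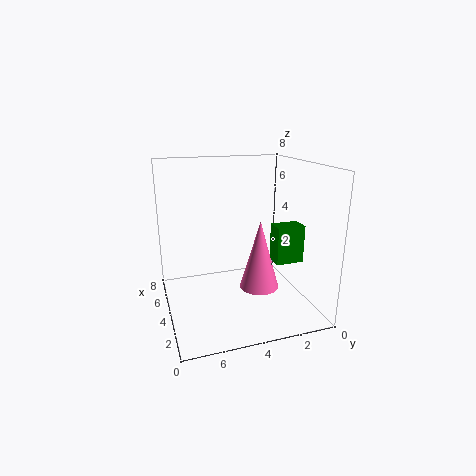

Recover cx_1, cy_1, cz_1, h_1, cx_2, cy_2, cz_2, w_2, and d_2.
cx_1 = 2
cy_1 = 3.5
cz_1 = 2
h_1 = 3.5
cx_2 = 2
cy_2 = 1
cz_2 = 3
w_2 = 1
d_2 = 1.5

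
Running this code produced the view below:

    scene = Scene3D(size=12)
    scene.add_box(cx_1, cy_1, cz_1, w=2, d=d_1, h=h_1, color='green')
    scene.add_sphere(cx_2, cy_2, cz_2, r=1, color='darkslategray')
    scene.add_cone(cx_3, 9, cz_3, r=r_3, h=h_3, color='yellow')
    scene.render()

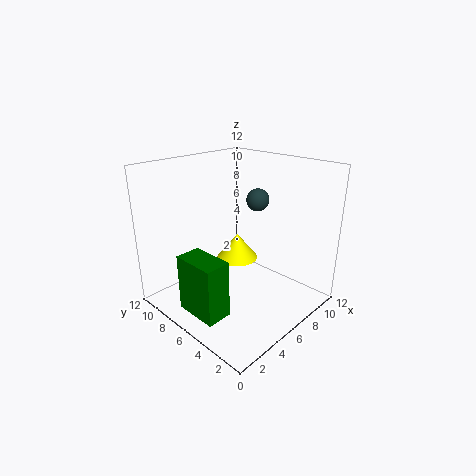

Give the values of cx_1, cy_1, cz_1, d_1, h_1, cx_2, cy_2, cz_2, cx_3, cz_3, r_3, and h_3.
cx_1 = 0.5; cy_1 = 3.5; cz_1 = 1.5; d_1 = 3.5; h_1 = 4.5; cx_2 = 9; cy_2 = 6.5; cz_2 = 8.5; cx_3 = 9; cz_3 = 2; r_3 = 2; h_3 = 2.5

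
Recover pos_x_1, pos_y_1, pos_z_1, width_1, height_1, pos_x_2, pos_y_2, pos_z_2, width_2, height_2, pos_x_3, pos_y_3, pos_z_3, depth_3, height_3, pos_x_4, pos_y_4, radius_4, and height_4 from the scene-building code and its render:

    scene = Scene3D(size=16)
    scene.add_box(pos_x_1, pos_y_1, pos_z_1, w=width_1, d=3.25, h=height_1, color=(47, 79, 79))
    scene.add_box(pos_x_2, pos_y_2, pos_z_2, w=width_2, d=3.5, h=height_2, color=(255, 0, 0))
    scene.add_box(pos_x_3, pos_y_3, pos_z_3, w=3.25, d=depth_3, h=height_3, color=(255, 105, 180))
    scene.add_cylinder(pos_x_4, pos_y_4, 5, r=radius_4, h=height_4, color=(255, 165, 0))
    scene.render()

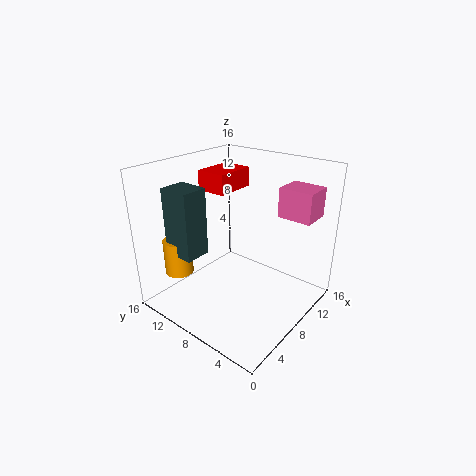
pos_x_1 = 1.5; pos_y_1 = 9; pos_z_1 = 7.5; width_1 = 2.75; height_1 = 7; pos_x_2 = 7.75; pos_y_2 = 10; pos_z_2 = 12.5; width_2 = 4.75; height_2 = 2.25; pos_x_3 = 10.75; pos_y_3 = 1; pos_z_3 = 10.5; depth_3 = 3.75; height_3 = 3.25; pos_x_4 = 2.5; pos_y_4 = 11.75; radius_4 = 1.5; height_4 = 3.75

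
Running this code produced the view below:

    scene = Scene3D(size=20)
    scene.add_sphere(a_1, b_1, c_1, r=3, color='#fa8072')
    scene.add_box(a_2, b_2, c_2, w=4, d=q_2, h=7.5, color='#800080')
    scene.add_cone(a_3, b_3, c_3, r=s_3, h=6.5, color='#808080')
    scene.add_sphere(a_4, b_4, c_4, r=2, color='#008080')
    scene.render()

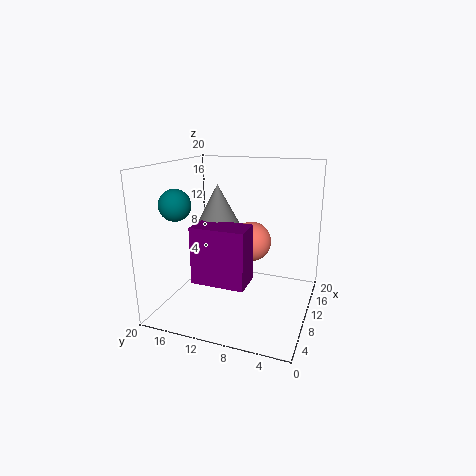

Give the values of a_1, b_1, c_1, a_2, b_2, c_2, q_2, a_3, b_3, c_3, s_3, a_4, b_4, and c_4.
a_1 = 14.5; b_1 = 9.5; c_1 = 8; a_2 = 3.5; b_2 = 7; c_2 = 5.5; q_2 = 7; a_3 = 9; b_3 = 12.5; c_3 = 11; s_3 = 3.5; a_4 = 4; b_4 = 16; c_4 = 15.5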